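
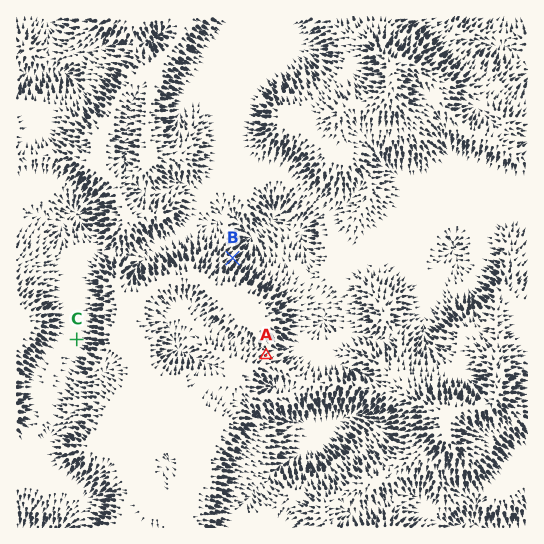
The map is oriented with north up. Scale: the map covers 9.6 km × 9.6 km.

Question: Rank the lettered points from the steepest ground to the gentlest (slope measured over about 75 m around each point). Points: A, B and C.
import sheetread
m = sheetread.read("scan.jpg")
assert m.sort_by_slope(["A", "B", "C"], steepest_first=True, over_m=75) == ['B', 'A', 'C']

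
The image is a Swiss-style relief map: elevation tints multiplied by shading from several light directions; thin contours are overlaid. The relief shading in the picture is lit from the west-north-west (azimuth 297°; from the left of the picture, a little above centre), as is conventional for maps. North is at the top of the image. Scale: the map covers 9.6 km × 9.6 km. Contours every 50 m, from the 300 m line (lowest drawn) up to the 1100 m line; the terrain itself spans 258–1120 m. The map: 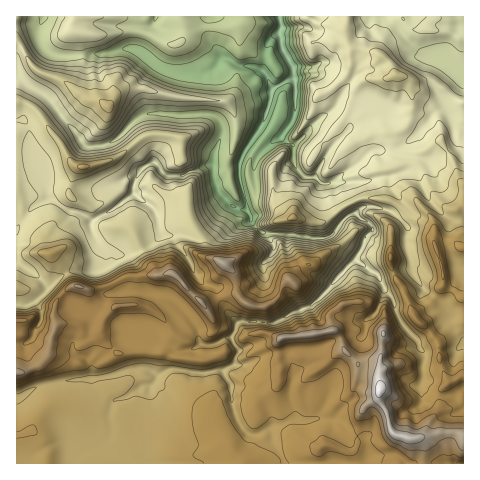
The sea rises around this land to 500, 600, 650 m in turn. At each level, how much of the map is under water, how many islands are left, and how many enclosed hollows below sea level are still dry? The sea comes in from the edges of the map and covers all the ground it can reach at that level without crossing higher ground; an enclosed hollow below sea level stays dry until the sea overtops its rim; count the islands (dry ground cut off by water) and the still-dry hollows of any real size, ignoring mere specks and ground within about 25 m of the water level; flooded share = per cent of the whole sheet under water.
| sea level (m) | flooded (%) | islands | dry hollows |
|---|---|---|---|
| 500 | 14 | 0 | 0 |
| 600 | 27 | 0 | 0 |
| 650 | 39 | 2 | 0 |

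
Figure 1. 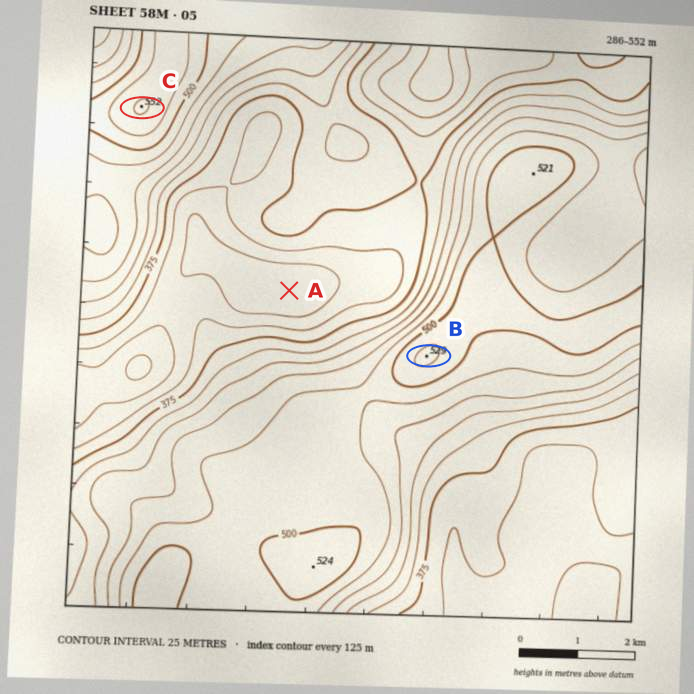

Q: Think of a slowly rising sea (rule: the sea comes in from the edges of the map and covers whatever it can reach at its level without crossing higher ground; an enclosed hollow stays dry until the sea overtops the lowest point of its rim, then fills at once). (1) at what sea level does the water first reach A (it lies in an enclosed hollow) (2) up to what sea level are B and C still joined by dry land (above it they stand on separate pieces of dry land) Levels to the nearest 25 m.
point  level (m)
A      325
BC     375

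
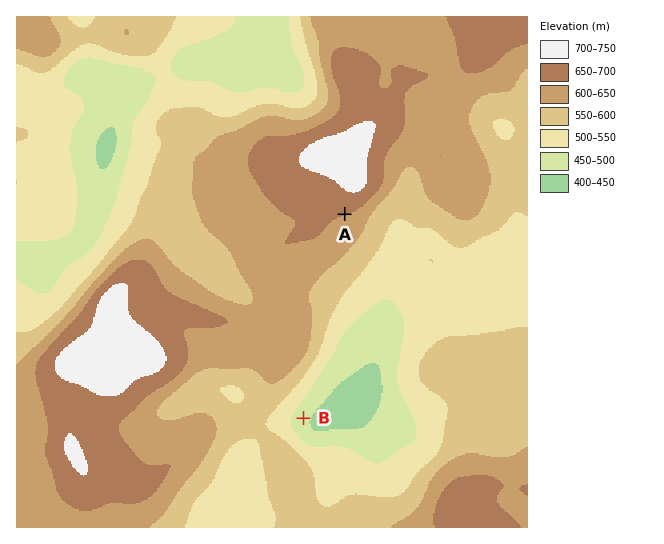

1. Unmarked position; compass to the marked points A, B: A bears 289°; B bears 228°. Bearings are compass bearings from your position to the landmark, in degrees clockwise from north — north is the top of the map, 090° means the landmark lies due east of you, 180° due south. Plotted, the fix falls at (479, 260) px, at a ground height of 530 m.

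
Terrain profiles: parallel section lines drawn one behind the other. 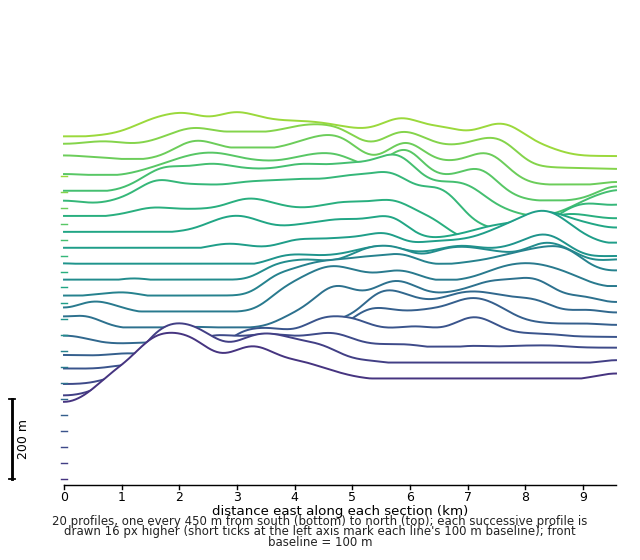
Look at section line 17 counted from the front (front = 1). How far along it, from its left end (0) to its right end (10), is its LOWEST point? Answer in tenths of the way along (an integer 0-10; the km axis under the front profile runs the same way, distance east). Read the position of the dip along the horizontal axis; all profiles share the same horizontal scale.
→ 9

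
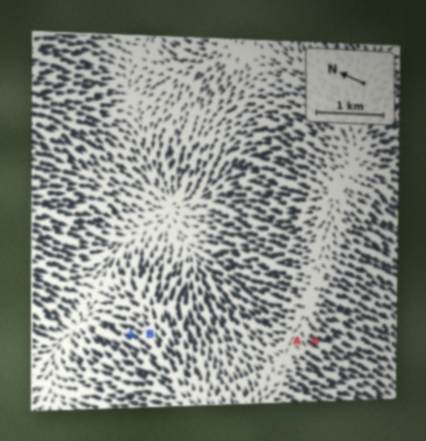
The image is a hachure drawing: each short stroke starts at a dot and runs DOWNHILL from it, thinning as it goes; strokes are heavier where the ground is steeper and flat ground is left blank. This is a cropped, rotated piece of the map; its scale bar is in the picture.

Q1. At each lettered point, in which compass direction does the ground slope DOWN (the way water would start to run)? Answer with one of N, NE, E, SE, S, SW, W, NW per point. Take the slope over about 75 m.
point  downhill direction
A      S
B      N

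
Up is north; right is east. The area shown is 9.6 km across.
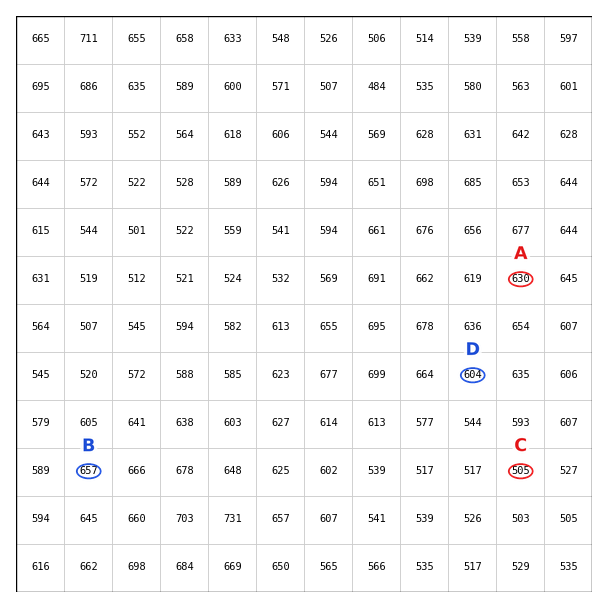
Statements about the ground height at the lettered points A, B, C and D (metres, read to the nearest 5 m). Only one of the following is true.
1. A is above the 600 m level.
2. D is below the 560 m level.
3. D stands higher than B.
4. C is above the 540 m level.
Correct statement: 1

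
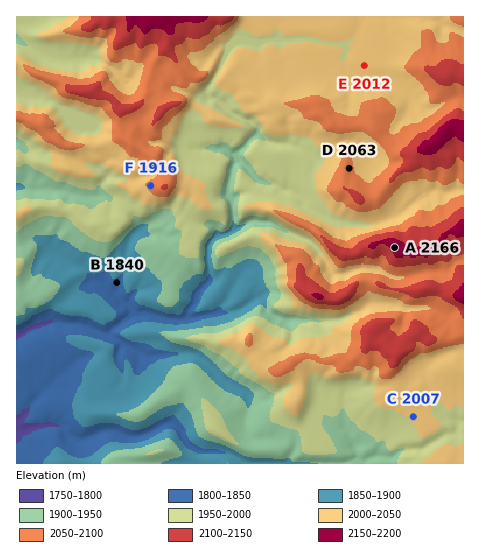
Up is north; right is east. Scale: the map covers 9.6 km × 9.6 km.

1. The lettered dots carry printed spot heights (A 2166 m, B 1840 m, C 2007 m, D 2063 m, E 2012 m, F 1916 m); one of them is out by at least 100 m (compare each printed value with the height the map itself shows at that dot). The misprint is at F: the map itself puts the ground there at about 2066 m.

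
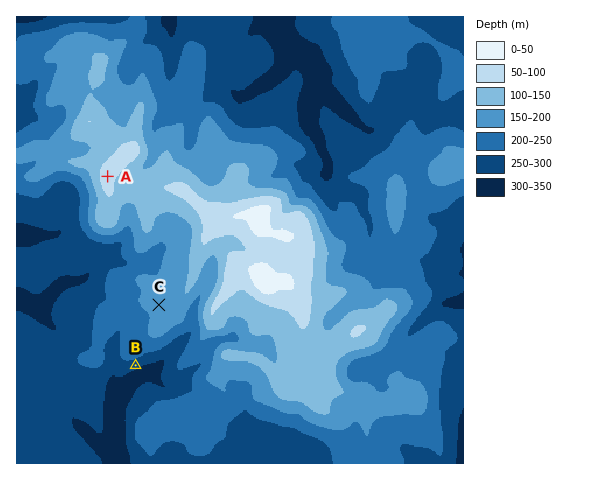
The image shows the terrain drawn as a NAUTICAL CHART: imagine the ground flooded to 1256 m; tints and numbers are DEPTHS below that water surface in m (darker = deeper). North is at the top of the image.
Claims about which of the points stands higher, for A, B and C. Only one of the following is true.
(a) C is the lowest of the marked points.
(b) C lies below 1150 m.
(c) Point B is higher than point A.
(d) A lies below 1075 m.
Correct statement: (b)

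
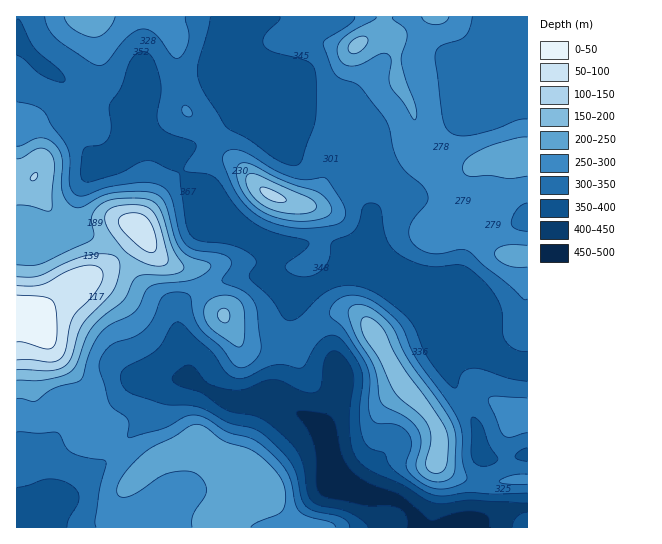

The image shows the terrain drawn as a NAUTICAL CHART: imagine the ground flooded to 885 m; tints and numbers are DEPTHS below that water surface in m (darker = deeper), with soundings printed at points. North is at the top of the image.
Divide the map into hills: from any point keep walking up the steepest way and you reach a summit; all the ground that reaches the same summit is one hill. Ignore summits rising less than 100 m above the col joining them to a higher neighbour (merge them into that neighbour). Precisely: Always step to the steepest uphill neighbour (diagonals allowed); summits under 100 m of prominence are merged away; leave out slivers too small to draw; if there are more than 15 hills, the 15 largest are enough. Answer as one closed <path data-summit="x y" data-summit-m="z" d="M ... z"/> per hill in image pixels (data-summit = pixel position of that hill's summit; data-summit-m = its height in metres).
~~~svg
<path data-summit="33 317" data-summit-m="882" d="M18 39l-2 0 0 488 399 1 1-9-3-5-11-11-13-6-26-4-24-10-4-5-3-8-8-40-11-10-28-13-8-8 0-8 10-29-2-29 8-39 14-3 43-24 10-2-17-14-12-7-21-1-17 4-19-2-19-6-41-22-11-20-23-27-7-17-3-4-31-9-10-1 4-27-42-13-13-7-36-27z"/><path data-summit="358 45" data-summit-m="700" d="M527 16l-292 0-14 41 2 14 4 8 21 28 17 14 5 0 21-12 48 2 8 2 8 8 16 24 12 24 5 18-3 12-14 18-6 48 54 28 8 2 22-7 10 0 8 4 16 14 5 9 5 40 6 5 20 7 9-1z"/><path data-summit="437 459" data-summit-m="713" d="M361 264l-14 4-40 23-14 3-8 39 2 29-10 29 2 11 34 18 11 10 8 40 3 8 4 5 24 10 26 4 13 6 11 11 4 14 50 0 36-16 14-4 10 0 1-53-19 4-19 0-10-6-4-28-25-48-4-14 0-20-20-46-57-30z"/><path data-summit="271 195" data-summit-m="745" d="M247 105l-16 16-22 18-14 6-23 6 8 19 23 27 8 17 10 7 45 22 15 4 45-4 13 5 19 16 7 1 6-48 14-18 3-12-5-18-12-24-16-24-8-8-8-2-48-2-21 12-5 0z"/><path data-summit="90 17" data-summit-m="656" d="M234 16l-217 0-1 22 26 27 36 27 13 7 42 13-2 11 0 15 2 2 17 3 24 8 28-8 15-10 30-26-3-6-17-22-6-14 2-16 10-23z"/>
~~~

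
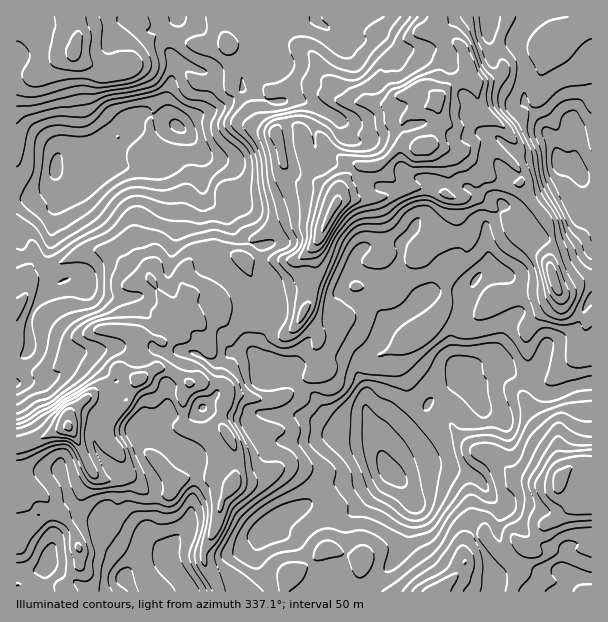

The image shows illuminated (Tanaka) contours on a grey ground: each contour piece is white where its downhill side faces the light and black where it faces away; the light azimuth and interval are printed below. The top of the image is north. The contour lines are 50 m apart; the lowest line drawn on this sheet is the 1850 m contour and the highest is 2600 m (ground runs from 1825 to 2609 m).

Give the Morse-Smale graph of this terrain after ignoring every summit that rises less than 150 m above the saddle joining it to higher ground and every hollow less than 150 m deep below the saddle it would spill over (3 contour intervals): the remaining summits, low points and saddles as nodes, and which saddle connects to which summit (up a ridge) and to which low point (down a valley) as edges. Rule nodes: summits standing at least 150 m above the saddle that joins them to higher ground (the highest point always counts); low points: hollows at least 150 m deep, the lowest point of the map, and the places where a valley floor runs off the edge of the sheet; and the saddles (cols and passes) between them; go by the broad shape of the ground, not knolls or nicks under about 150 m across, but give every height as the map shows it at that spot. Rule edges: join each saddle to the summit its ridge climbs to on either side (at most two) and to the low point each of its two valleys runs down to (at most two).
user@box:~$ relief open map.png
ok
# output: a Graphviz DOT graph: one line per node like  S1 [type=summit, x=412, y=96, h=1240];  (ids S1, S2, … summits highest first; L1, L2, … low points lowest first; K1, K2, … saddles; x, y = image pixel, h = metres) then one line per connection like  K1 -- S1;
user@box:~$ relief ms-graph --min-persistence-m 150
graph terrain {
  S1 [type=summit, x=68, y=428, h=2609];
  S2 [type=summit, x=335, y=206, h=2559];
  S3 [type=summit, x=560, y=482, h=2423];
  S4 [type=summit, x=74, y=53, h=2316];
  L1 [type=low, x=390, y=473, h=1825];
  L2 [type=low, x=56, y=168, h=1837];
  L3 [type=low, x=573, y=164, h=1966];
  K1 [type=saddle, x=246, y=315, h=2231];
  K2 [type=saddle, x=234, y=278, h=2226];
  K3 [type=saddle, x=591, y=281, h=2177];
  K4 [type=saddle, x=281, y=33, h=2138];
  K5 [type=saddle, x=366, y=591, h=2137];
  K6 [type=saddle, x=173, y=39, h=2080];
  K1 -- S1;
  K1 -- S2;
  K1 -- L1;
  K1 -- L2;
  K2 -- S1;
  K2 -- S2;
  K2 -- L2;
  K3 -- S2;
  K3 -- L1;
  K3 -- L3;
  K4 -- S1;
  K4 -- S2;
  K4 -- L2;
  K5 -- S1;
  K5 -- S3;
  K5 -- L1;
  K6 -- S1;
  K6 -- S4;
  K6 -- L2;
}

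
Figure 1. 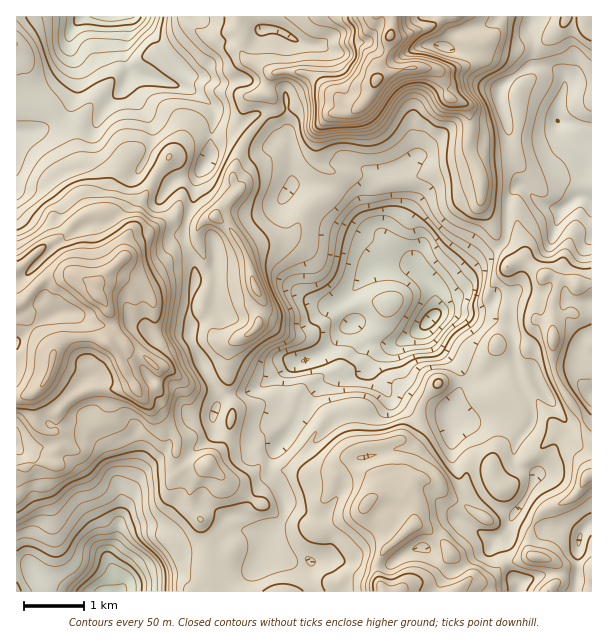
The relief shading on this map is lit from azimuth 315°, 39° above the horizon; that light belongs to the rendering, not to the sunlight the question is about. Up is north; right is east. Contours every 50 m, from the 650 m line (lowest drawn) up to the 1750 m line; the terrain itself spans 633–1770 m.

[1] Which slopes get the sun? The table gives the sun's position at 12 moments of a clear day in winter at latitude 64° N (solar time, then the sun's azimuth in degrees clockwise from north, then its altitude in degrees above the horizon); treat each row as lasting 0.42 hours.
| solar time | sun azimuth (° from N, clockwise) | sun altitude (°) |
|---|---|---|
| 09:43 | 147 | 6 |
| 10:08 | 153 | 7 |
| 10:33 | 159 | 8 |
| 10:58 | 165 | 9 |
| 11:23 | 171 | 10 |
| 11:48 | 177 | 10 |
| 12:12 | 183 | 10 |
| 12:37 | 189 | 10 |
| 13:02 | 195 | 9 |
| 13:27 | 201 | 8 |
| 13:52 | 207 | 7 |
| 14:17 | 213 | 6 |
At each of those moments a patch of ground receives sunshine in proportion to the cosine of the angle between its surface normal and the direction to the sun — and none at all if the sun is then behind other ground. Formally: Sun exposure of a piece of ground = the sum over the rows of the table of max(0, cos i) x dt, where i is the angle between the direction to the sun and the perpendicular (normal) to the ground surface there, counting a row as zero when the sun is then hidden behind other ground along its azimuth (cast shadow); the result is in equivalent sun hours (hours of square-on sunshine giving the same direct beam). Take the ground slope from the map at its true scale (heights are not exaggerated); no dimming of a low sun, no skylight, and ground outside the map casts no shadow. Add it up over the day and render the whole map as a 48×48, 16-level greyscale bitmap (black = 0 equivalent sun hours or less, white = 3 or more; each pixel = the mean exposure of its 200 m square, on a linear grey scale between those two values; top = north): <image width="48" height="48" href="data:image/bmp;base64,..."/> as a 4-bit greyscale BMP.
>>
<image width="48" height="48" href="data:image/bmp;base64,Qk32BAAAAAAAAHYAAAAoAAAAMAAAADAAAAABAAQAAAAAAIAEAAATCwAAEwsAABAAAAAAAAAAAAAAABEREQAiIiIAMzMzAERERABVVVUAZmZmAHd3dwCIiIgAmZmZAKqqqgC7u7sAzMzMAN3d3QDu7u4A////ABE1rKh1REMlQxAAACRVRBAkQARkMyAWMyNnm6d5hVQ0RDEAARECEQAAAAAQSaU0RVaahme7iZYzRFQhIzISIhAAAkAAFs2DEauqhnur3ZVEQ0QzRYh1RCEAAxAAABABEaqYis66p0RmQiNER3dmdSJ2UQARABACIdl3iaqHVFeZU0ZlRDNolkIlMAFIMREjVMyoeaqnZ5hhV2enITU0ZkMhMiQwERN4d6rKiaqXRoZEi5UiJEUxFFVCNkEBZBAUqXq7u5dnVGZod2MCVkNTESMjViEURCAAK5mc7aeIZUZphCIjVEREMhIjMQIzESEAJTV2e7zLlkU0MAAhIRJEEBIQAAEyIVUzIAI1d4ztuWUQAREQAAATQgAAAAAAESVUIEaGM2d4mXQwATIiARAAESMgAAAAEhJDI3lUNWeHiWIAAlM0QhEAAAAAEAABIyIyMrZoZEVoy3MiEUUzMhEQAAAAIRIzREMScv6lmnee+IZ1MRIzIhAAAAABRCNVRDMGQDjIRru8Z2mnRSABEhAAAAAAWVMjMzFGARFoYxJlEnpBSXUgAAAAAAAAFEMiIjOCFCI3ZVaDSYIBVmdBAAAAAAAAAAJFM0ZiIzM1d4tkYQETdomEEAAAAAAAAAI2ZHd1MyISnckzABAUZ77ex0EAAAAAAAETQ0aHVGEAEhAwASISECfcgxIAAAAAAAAAAnckdmMAADhBNVMyEAFGUwAQAAAAAAABJEQTeHMhJ7lFZ1QzI0RUERABEiIAAAAiNCIiIhZYq5NWY0UiNEhxEkQxEREQAAAlMyI0ZwOJpjRmQSQxM1YSNpp0EAAAAAEll0ZVVTATMQJlMRNDM0IUeJmFMQAAASRTmXMxABIAAABIMRNFM1IkaHZlRDERNXh0E0AAAAEQAAAAIxJFNGEjRVVVRERVaKmGEAAAAAAAAAAAJTI1WDASI0RWVEaYm7qIIQAAAQAAAAAAEUUn1gEQE0Vnd3iJu6u3MhAAAQAAAAAAAAMRIiIRAkaJrLl5mKvIMhAAAAAAAAAAAAAQAoVDESVpvNy5ZWZ2QQEQARAAAAAAAQAAASZVMiJHiJu5ZEVVQSUyIxEAAAAAAjIAAiE0RFZVVERFZlUzRmMjMhEAAAAAAFUgABEjRWUzV3UzNVUjNUIjMyEAAAAAABIhABIjRYh4q6h1VEU0MyIjMxEAAAAAAAARERRTRs//7bl3ZDVEIjMyNCIRAAAAAAAREiJmVp///8h3iFRDI1QhNDIhAAAAAAARAVRIljfO/8l4v+pSI1VFeSIQAAAAAAAAJGmpRVMiS8uZnvpBI0Z1VTIQAAAAAAABRCNTVlMhJb7+xhASEkZ1M0MQAAAAAAAAEwBLzGAAJI7/+TJHYSRVREMAAAAAAAAlRHlTUxAAEQOKhDSLyCJHdlIAAAAAERNVdlEAAAAAABIAAAA1Z4ipeCAAAAAAADZ4hDEAAAAAEFogAAI1ZDWJqwAAAAAAAEeDJUIAAAABRjMhIiEBRSJIlgAQAAAAADURM0NVRERGiEIgBZliFlIkVQ=="/>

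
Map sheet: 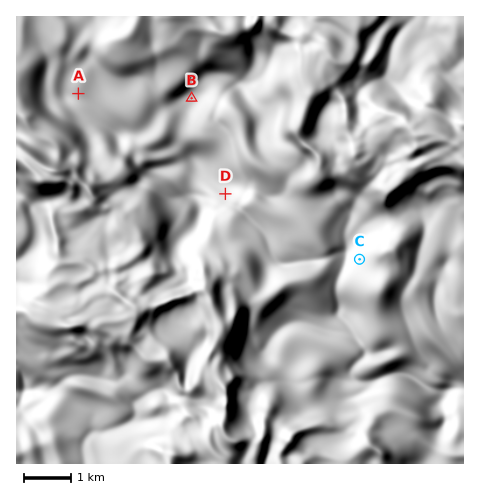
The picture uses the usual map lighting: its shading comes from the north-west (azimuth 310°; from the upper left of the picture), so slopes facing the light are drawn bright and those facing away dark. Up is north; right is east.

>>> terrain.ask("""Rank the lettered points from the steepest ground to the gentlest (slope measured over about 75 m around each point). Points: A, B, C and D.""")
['C', 'D', 'A', 'B']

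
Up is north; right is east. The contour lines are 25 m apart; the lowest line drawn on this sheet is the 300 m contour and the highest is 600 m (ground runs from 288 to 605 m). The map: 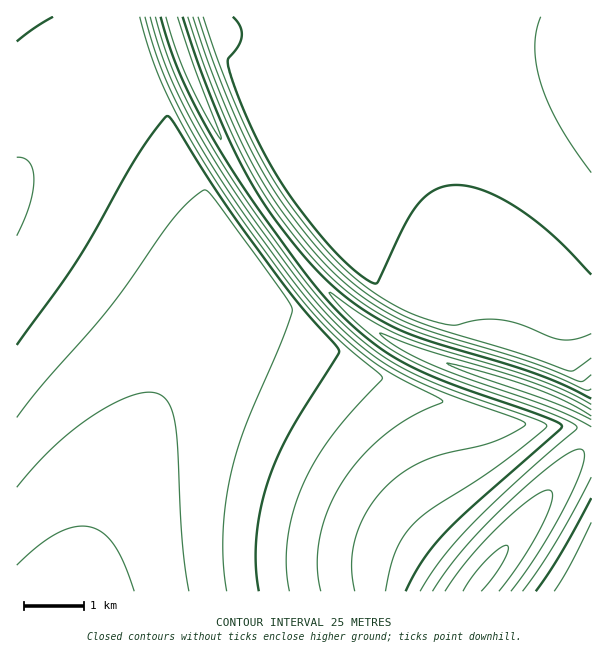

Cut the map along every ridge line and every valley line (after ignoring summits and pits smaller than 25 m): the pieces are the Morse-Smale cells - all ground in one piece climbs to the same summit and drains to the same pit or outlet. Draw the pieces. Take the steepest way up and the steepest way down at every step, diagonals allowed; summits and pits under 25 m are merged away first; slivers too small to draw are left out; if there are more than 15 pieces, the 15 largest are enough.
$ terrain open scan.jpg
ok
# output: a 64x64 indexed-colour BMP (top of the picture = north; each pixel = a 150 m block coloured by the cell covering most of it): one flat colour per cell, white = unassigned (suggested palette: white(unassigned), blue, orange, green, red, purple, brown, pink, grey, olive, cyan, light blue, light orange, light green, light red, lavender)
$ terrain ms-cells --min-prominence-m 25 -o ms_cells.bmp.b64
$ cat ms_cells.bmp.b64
<image width="64" height="64" href="data:image/bmp;base64,Qk12CAAAAAAAAHYAAAAoAAAAQAAAAEAAAAABAAQAAAAAAAAIAAATCwAAEwsAABAAAAAAAAAA////ALR3HwAOf/8ALKAsACgn1gC9Z5QAS1aMAMJ34wB/f38AIr28AM++FwDox64AeLv/AIrfmACWmP8A1bDFABEREREREREREREREREREREREREREREREREWZmZmZmZmERERERERERERERERERERERERERERERERERFmZmZmZmYRERERERERERERERERERERERERERERERERERZmZmZmZhERERERERERERERERERERERERERERERERERFmZmZmZmERERERERERERERERERERERERERERERERERERZmZmZmYREREREREREREREREREREREREREREREREREREWZmZmZhERERERERERERERERERERERERERERERERERERFmZmZmERERERERERERERERERERERERERERERERERERERZmZmYRERERERERERERERERERERERERERERERERERERFmZmZhERERERERERERERERERERERERERERERERERERERZmZmEREREREREREREREREREREREREREREREREREREREWZmYRERERERERERERERERERERERERERERERERERERERFmZhEREREREREREREREREREREREREREREREREREREREWZmERERERERERERERERERERERERERERERERERERERERFmYRERERERERERERERERERERERERERERERERERERERERZhEREREREREREREREREREREREREREREREREREREREREWERERERERERERERERERERERERERERERERERERERERERERERERERERERERERERERERERERERERERERERERERERERERERERERERERERERERERERERERERERERERERERFEREEREREREREREREREREREREREREREREREREREUREREREQREREREREREREREREREREREREREREREREUREREREREIhERERERERERERERERERERERERERERERREREREREQiIiERERERERERERERERERERERERERERFEREREREREIiIiIRERERERERERERERERERERERERERREREREREQiIiIiIhEREREREREREREREREREREREREURERERERCIiIiIiIiERERERERERERERERERERERERFEREREREIiIiIiIiIiIRERERERERERERERERERERERREREREQiIiIiIiIiIiIhERERERERERERERERERERERREREREIiIiIiIiIiIiIiERERERERERERERERERERFERERERCIiIiIiIiIiIiIiIRERERERERERERERERERREREREQiIiIiIiIiIiIiIiIhEREREREREREREUQUREREREREQiIiIiIiIiIiIiIiIiERERERERERERERREREREREREQiIiIiIiIiIiIiIiIiIREREREREREREREUREREREREQiIiIiIiIiIiIiIiIiIhERERERERERERERREREREREQiIiIiIiIiIiIiIiIiIiEREREREREREREREUREREREQiIiIiIiIiIiIiIiIiIiIRERERERERERERERREREREQiIiIiIiIiIiIiIiIiIiIhEREREREREREREREUREREQiIiIiIiIiIiIiIiIiIiIiEREREREREREREREVEUREQiIiIiIiIiIiIiIiIiIiIiIRERERERERERERERURFEQiIiIiIiIiIiIiIiIiIiIiIhERERERERERERERFVERFCIiIiIiIiIiIiIiIiIiIiIiERERERERERERERFVVREXIiIiIiIiIiIiIiIiIiIiIiIREREREREREREREVVVVXdyIiIiIiIiIiIiIiIiIiIiIhERERERERERERERVVVTN3ciIiIiIiIiIiIiIiIiIiIiERERERERERERERVVVVMzNyIiIiIiIiIiIiIiIiIiIiIRERERERERERERFVVVMzMyIiIiIiIiIiIiIiIiIiIiIhERERERERERERFVVVUzMzIiIiIiIiIiIiIiIiIiIiIiEREREREREREREVVVUzMzMiIiIiIiIiIiIiIiIiIiIiIREREREREREREVVVUzMzMzIiIiIiIiIiIiIiIiIiIiIhERERERERERERVVVTMzMzMyIiIiIiIiIiIiIiIiIiIiERERERERERERVVVTMzMzMzMiIiIiIiIiIiIiIiIiIiIRERERERERERFVVVMzMzMzMzIiIiIiIiIiIiIiIiIiIhERERERERERFVVVMzMzMzMzMyIiIiIiIiIiIiIiIiIiEREREREREREVVVUzMzMzMzMzIiIiIiIiIiIiIiIiIiIREREREREREVVVUzMzMzMzMzMyIiIiIiIiIiIiIiIiIhERERERERERVVVTMzMzMzMzMzMiIiIiIiIiIiIiIiIiERERERERERVVVTMzMzMzMzMzMzIiIiIiIiIiIiIiIiIRERERERERFVVVMzMzMzMzMzMzMyIiIiIiIiIiIiIiIhEREREREREVVVMzMzMzMzMzMzMzMiIiIiIiIiIiIiIiEREREREREVVVUzMzMzMzMzMzMzMzIiIiIiIiIiIiIiIRERERERERVVVTMzMzMzMzMzMzMzMyIiIiIiIiIiIiIhERERERERFVVTMzMzMzMzMzMzMzMzMiIiIiIiIiIiIiERERERERFVVVMzMzMzMzMzMzMzMzMzIiIiIiIiIiIiIREREREREVVVUzMzMzMzMzMzMzMzMzMiIiIiIiIiIiIhERERERERVVUzMzMzMzMzMzMzMzMzMzIiIiIiIiIiIi"/>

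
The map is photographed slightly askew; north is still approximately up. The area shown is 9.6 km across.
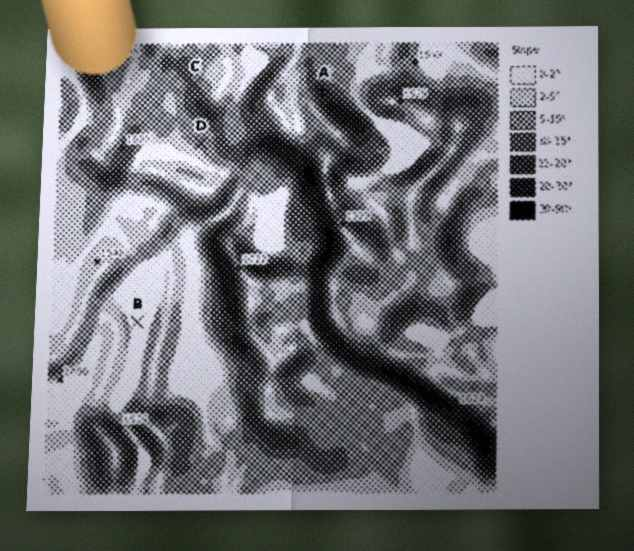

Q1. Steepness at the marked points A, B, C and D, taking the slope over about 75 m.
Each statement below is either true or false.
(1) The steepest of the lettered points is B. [false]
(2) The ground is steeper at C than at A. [false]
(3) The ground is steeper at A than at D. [true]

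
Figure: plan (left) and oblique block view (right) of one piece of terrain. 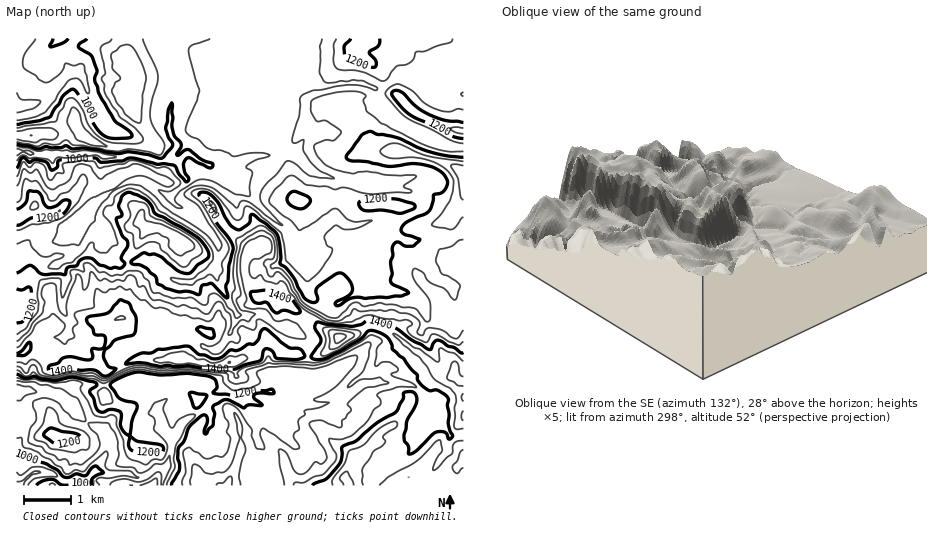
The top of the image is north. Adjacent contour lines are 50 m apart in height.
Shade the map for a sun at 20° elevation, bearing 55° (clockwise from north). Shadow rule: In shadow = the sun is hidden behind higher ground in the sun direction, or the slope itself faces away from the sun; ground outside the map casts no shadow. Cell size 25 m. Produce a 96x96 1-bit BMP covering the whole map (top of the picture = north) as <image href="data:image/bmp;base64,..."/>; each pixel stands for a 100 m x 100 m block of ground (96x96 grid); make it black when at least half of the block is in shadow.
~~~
<image width="96" height="96" href="data:image/bmp;base64,Qk2+BAAAAAAAAD4AAAAoAAAAYAAAAGAAAAABAAEAAAAAAIAEAAATCwAAEwsAAAIAAAAAAAAA////AAAAAAAAAYABgAAAAAAAAAAAYAAAAAAAAAAAAAAH7ADAAAAAAAAAAAAPxDfAwAAAAAAAAAAHgAAC8AAAAAAAAAADgAAA8AAAAAAAAAAPAAAAYAAAAAQAAAAeAAMAYAAAAAAAAAAeAAMAYAAAAAAAAAAHAA8AAAAAAAAAAAAAAB8AAAAAAAAAAAAAAA4AGAAAAAAAAAQAAA4AAAAAAAAAAAwAAAYAAAAAAAAAAAAAAAYAAAAAAAAAAAAAAcAAAAAAAAAAAAQAA8AAAEAAAAAAAAAAAcAAAAAAAAAAAACAE8AAAAAAAAAAAALzP8AAAAAAAAAAAAD//wAAAAAAAAAAAwD//8AI/9wAAAAABwD//+P///4AAAAADAD//+P///wAAAAAAADfP8H///4D/AAAAADcAAB///43/wAAAAAIAAA84AAD/8AAAAAAAAAAAAADYAAAAAAAAAAAAAACAAAAAAAAAAAAAAAAAAAAAAAAAAAAAAAAAPAAAAAAAAAAAAAAAPAPgAAAAAAAAAAAAOAPAAAAAAAAAAAAAAAAAAAAAAAAAAAAAAAAAAAAAAAAAAAAAAAAAAAAEAAAAAHGIAAAAAAAIAAAAAPuIAAAAAAAIAAAAAMCAAAAAAAcIAAAAAZgAAAAAAAcAAAAAAbgAAAAAAAMAAAAAAfAAAAAAAAIAAAAAA+AAAAAAAAAAAAAAA+AAAAAAAAAGQAAAA8AAAAAAAAAMQAAAB8AAAAAAAAAAgAAYB8AAAAAAAAAAAAA4A8AAAAAAAAAAAABwA8AAAAAAAAAAAABwA+AAAAAAAAAAAAAgA+AAAAAAAAAAAAAAB8AAAAAAAAAAACAAD4AAAAAAAAAAA4AAHwAAAAAAAAAAA8AAPgAAAAAAAAAAA4AAfAAAAAAAAAAAAwAA/AAAAAAAAAAAAAAA+AAAAAAAAAAAAAAB+ADAAAAAAAAAAAAD8AGAAAAAAAAAAAAD4AMAAAAAAAAAAAAD4AAAAAAAAAAAAAABAAAAAAAAAAAAAABAAAAAAAAAAAAAAAHAAAAAAAAAAyAAAAMAAAAAAAAAB7AAAAACAAAAAAAAD6AAAAAGAAAAAAAAHyAwAAAEAAAAAAAAPCAgAAAAAAAAAAAAAAAHfh+AAAAAAAAAAD////8AAAAAAAAAAD7/+AAAAAAAAAAAADzEwAAMAAAAAAAAAiAAAAAIAAAAAAAAD8AAADgQAAAAAAAAPwAAAPAQAAAAAAAA/AAAAfAAAAAAAAAD8AAAAeAAAAAAAAAPgAAAB8AAAAAAAAAeAAAAD4AAAAAAAAA8AAAADwAAAAAAAAB4AAAAHgAAAAAAAABwAAAAHAAAAAAAAABgAAAACAAAAAAAAAAAAAAAAAAAAAAAAAAAAAAAAAAAAAAAAAAAAAAAAAAAAAAAAAAAAAAAAAAAAAAAAAAAAAAAAAAAAAAAAAAAAAAAAAAAAAAAAAAAAAAAAAAAAAAAAAAAAAAAAAAAAAAAAAAAAAAAAAAAAAAAAAAAAAAAAAAAAAAAAAAAAAAAAAAAAAAAAAAAAA="/>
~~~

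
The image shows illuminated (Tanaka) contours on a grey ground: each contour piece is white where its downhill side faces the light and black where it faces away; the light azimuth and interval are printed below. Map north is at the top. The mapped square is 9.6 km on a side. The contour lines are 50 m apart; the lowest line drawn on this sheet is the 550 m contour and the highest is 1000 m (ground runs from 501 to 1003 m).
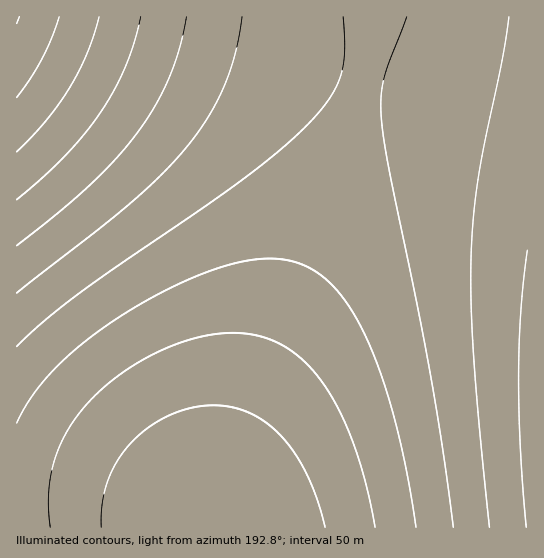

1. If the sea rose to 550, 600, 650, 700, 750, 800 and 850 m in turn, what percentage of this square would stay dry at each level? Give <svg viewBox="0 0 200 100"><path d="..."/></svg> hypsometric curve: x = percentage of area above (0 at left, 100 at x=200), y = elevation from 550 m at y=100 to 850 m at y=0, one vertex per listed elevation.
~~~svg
<svg viewBox="0 0 200 100"><path d="M184 100l-22-17-26-16-40-17-47-17-28-16-10-17"/></svg>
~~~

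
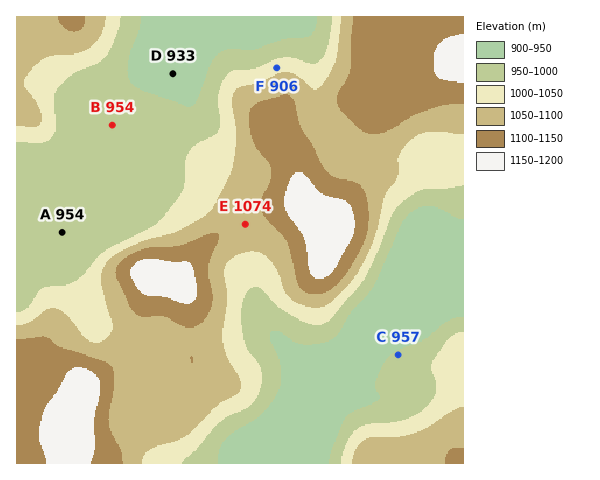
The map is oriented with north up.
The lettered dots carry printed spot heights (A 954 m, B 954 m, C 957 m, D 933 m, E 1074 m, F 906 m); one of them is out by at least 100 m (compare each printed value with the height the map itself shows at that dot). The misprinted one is F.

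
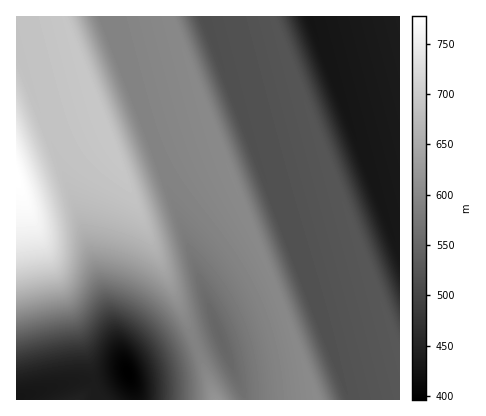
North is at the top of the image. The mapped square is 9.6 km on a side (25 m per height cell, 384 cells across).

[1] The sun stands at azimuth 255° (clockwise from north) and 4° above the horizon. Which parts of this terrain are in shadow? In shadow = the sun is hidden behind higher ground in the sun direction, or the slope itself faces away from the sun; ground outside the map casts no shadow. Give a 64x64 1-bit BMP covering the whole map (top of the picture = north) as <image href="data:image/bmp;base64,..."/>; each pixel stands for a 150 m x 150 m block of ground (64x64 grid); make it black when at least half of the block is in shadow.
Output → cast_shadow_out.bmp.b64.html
<image width="64" height="64" href="data:image/bmp;base64,Qk0+AgAAAAAAAD4AAAAoAAAAQAAAAEAAAAABAAEAAAAAAAACAAATCwAAEwsAAAIAAAAAAAAA////AAAAAAAAAAAAPAAeAAAAAAA8AD+AAAAAAHwAP8AAAYAAeAA/gAABgAB4AH+AAAEAAPAAf4AAAwAA8AD/AAADAADgAP8AAAcAAeAA/wAABwAB4AH+AAAGAAHAAf4AAA4AA8AB/AAADgADgAP8AQAeAAeAA/wBAB4AB4AH+AMAPgAPgAf4AwA+AA8AB/ADAH4AHwAP8AcAfgAfAA/wBwB8AD8AH+APAPwAPwAf4A8A/AB+AB/gDwH8AH4AP8AfAfwAfgA/wB8D+AD+AD+AHwP4AP4Af4A/A/gB/gB/gD8H+AH8AP8Afwf4A/wA/wB/D/AD/AD/AH8P8AP8Af4A/w/wB/wB/gD/H+AH+AP8AP8f4A/4A/wB/z/gD/gD/AH/P8AP+Af4A/4/wB/wB/gD/n/AH/AH+AP+f4A/8A/wB/x/gD/gD/AH/P+AP+Af8A/8/wB/4B/gD/j/AH/AH+AP+P8Af8A/wB/w/gD/wD/AH/D8AP+AP8Af8PwB/4B/gD/g+AH/gH+AP+DwAf8A/wB/4PAD/wD/AH/A4AP+AP8Af8DAA/4B/gD/gMAH/gH+AP+AgAf8A/4A/4AAD/wD/AH/AAAP/AP8Af8AAA/4B/gD/gAAH/gH+AP+AAAf8Af4A/4AAD/wD/AH/AAAP/AP8Af8AAA/4B/wD/wAAH/gH+AP+AAAf+Af4A/4AA=="/>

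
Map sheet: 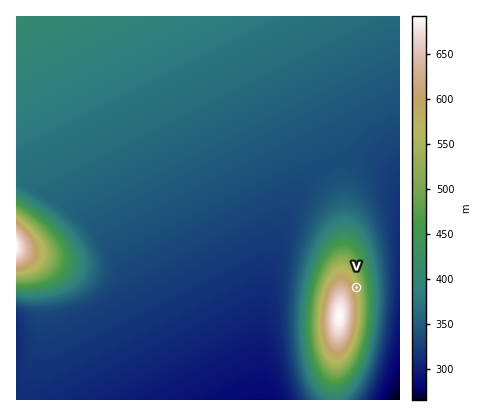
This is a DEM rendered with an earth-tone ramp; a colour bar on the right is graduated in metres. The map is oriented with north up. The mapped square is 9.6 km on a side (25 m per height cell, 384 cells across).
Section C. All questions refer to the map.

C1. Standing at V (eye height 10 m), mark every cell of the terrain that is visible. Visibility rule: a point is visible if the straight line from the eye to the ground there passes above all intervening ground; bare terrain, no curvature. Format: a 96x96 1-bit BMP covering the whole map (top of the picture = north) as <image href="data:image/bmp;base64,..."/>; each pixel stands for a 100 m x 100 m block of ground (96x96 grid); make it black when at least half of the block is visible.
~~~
<image width="96" height="96" href="data:image/bmp;base64,Qk2+BAAAAAAAAD4AAAAoAAAAYAAAAGAAAAABAAEAAAAAAIAEAAATCwAAEwsAAAIAAAAAAAAA////AAAAAAAAAAAAAAAAAAAAAAEAAAAAAAAAAAAAAAEAAAAAAAAAAAAAAAEAAAAAAAAAAAAAAAEAAAAAAAAAAAAAAAEAAAAAAAAAAAAAAAMAAAAAAAAAAAAAAAMAAAAAAAAAAAAAAAMAAAAAAAAAAAAAAAMAAAAAAAAAAAAAAAMAAAAAAAAAAAAAAAMAAAAAAAAAAAAAAAcAAAAAAAAAAAAAAAcAAAAAAAAAAAAAAAcAAAAAAAAAAAAAAAcAAAAAAAAAAAAAAAcAAAAAAAAAAAAAAA8AAAAAAAAAAAAAAA8AAAAAAAAAAAAAAA8AAAAAAAAAAAAAAB8AAAAAAAAAAAAAAB8AAAAAAAAAAAAAAB8AAAAAAAAAAAAAAD8AAAAAAAAAAAAAAD8AAAAAAAAAAAAACH8AAAAAAAAAAAAAHP8AAAAAAAAAAAAAH/8AAAAAAAAAAAAAH/8AAAAAAAAAAAAAH/8AAAAAAAAAAAAAD/8AAAAAAAAAAAAAD/8AAAAAAAAAAAAAD/8AAAAAAAAAAAAAB/8AAAAAAAAAAAAAB/8AAAAAAAAAAAAAB/8AAAAAAAAAAAAAB/8AAAAAAAAAAAAAB/8AAAAAAAAAAAAAB/8AAAAAAAAAAAAAB/8AAAAAAAAAAAAAB/8AAAAAAAAAAAAAB/8AAAAAAAAAAAAAB/8AAAAAAAAAAAAAD/8AAAAAAAAAAAAAD/8AAAAAAAAAAAAAD/8AAAAAAAAAAAAAD/8AAAAAAAAAAAAAD/8AAAAAAAAAAAAAH/8AAAAAAAAAAAAAH/8AAAAAAAAAAAAAH/8AAAAAAAAAAAAAP/8AAAAAAAAAAAAAP/8AAAAAAAAAAAAAf/8AAAAAAAAAAAAAf/8AAAAAAAAAAAAAf/8AAAAAAAAAAAAA//8AAAAAAAAAAAAA//8AAAAAAAAAAAAB//8AAAAAAAAAAAAB//8AAAAAAAAAAAAD//8AAAAAAAAAAAAH//8AAAAAAAAAAAAH//8AAAAAAAAAAAAP//8AAAAAAAAAAAAP//8AAAAAAAAAAAAf//8AAAAAAAAAAAAf//8AAAAAAAAAAAA///8AAAAAAAAAAAB///8AAAAAAAAAAAB///8AAAAAAAAAAAD///8AAAAAAAAAAAD///8AAAAAAAAAAAH///8AAAAAAAAAAAP///8AAAAAAAAAAAP///8AAAAAAAAAAAf///8AAAAAAAAAAA////8AAAAAAAAAAA////8AAAAAAAAAAB////8AAAAAAAAAAB////8AAAAAAAAAAD////8AAAAAAAAAAH////8AAAAAAAAAAH////8AAAAAAAAAAP////8AAAAAAAAAAP////8AAAAAAAAAAf////8AAAAAAAAAA/////8AAAAAAAAAA/////8AAAAAAAAAB/////8AAAAAAAAAB/////8AAAAAAAAAD/////8AAAAAAAAAH/////8AAAAAAAAAH/////8AAAAAAAAAP/////8AAAAAAAAAP/////8AAAAAAAAAf/////8AAAAAAAAA//////8="/>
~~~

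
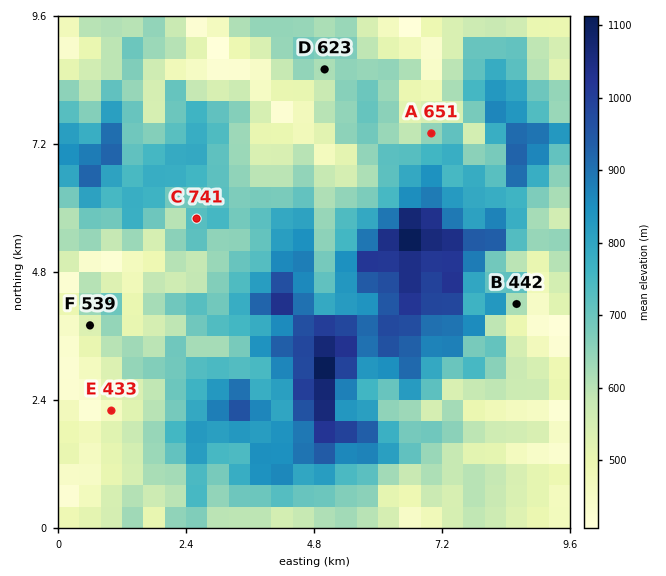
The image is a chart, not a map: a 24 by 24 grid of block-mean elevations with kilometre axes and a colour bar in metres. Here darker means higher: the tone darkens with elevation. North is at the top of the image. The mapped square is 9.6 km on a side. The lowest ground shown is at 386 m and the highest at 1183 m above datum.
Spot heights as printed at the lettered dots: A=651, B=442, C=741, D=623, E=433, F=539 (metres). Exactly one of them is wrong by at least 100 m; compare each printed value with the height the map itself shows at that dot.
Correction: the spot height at B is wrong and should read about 592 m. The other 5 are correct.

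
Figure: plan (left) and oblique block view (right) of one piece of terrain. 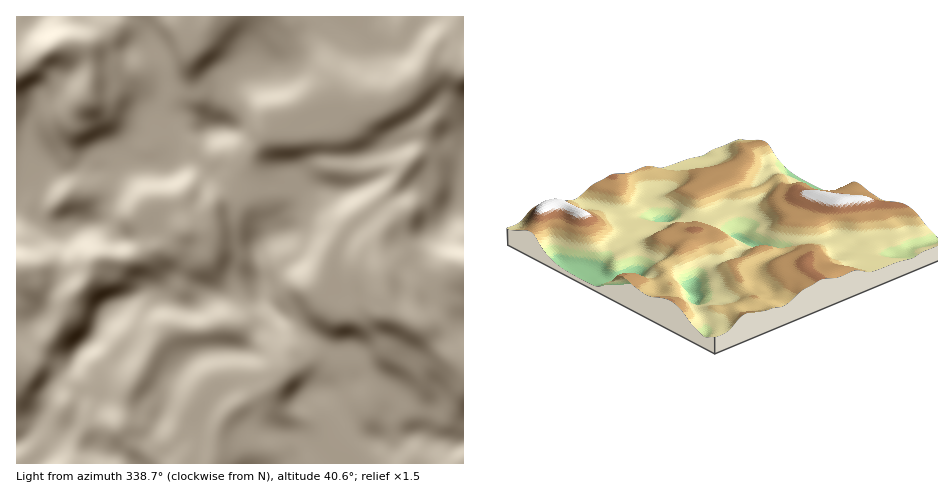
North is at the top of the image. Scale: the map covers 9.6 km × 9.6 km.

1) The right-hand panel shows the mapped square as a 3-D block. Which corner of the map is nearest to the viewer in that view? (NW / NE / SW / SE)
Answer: SW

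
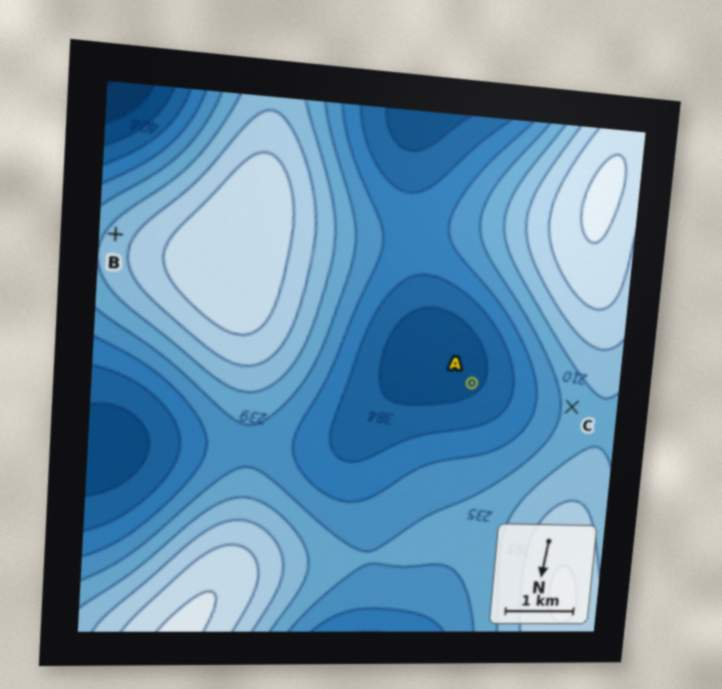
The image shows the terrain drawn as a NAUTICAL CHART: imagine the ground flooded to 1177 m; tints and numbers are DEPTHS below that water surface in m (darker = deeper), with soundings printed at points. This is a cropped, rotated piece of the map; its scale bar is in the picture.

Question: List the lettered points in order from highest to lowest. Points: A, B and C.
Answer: B C A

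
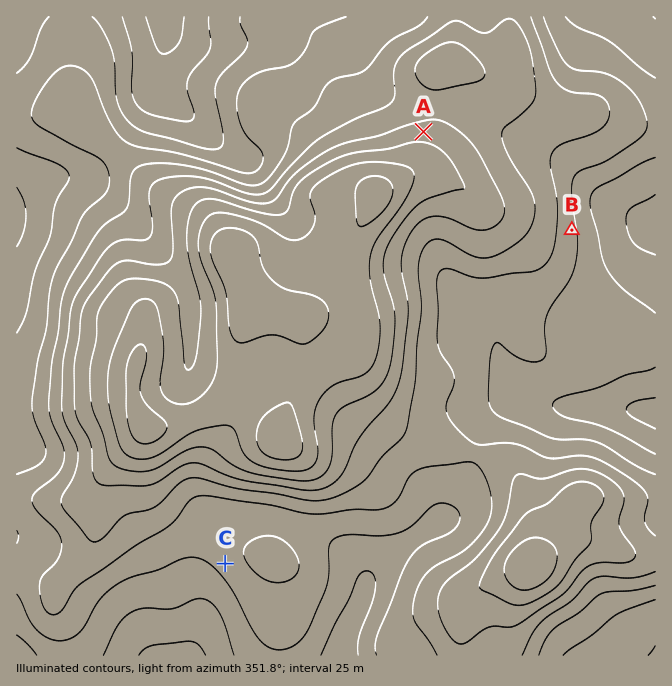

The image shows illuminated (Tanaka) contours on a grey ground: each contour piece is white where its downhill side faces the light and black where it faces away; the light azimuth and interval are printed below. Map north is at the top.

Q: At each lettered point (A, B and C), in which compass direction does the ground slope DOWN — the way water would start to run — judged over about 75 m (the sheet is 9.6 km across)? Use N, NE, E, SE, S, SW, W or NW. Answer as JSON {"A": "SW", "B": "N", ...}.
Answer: {"A": "N", "B": "E", "C": "SW"}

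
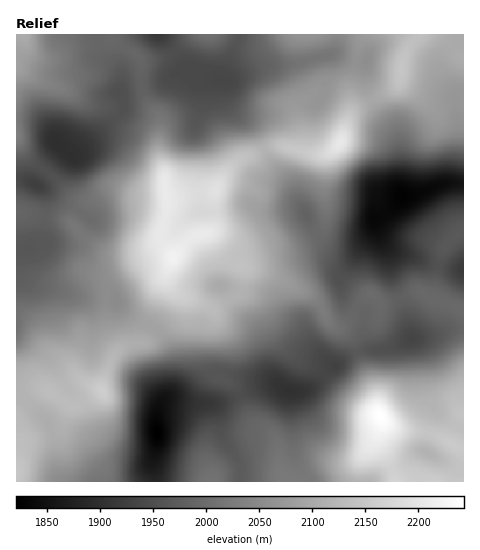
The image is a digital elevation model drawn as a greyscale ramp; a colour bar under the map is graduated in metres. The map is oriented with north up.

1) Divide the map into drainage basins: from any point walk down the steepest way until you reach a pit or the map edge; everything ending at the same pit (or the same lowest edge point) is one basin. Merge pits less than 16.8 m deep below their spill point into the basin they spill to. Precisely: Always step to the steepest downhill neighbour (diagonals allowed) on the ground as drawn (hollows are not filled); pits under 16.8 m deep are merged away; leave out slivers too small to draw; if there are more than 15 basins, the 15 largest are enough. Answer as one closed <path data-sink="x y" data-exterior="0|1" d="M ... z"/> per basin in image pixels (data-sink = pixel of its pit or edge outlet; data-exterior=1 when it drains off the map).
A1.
<path data-sink="55 142" data-exterior="0" d="M112 34l-96 1 0 105 9 15 9 8 19 13 21 21 11 4 9-2-12 9-9 16-12-6-12 0-22-6-11 0 1 200 7-10 14-11 11 0 24 16 10-3 19-12 0-10 11-25 11-10 20-6 13-33 8-34 9-17-14-18 0-7 8-24-1-14-3-2 0-21-6-21 2-30-12-17-5-11-3-34-9-8-14-7-5-5z"/><path data-sink="157 432" data-exterior="0" d="M284 146l-15 1-28 12-15 13-11 20-48 6 1 10-8 24 0 7 14 18-9 17-8 34-13 33-20 6-11 10-11 25 0 10-19 12-10 3-28-17-12 3-10 9-7 11 1 69 269-1-5-9-3-28-4-9-16-9-7-8-13-29-7-6-17-8-2-6-1-31 0-9 3-10 0-7-2-3 28-15 4-16 0-9-4-3 0-4 5-6 27-8 14 0 13-4 17-9 8-9 2-11-2-21 1-35 4-5-15 0z"/><path data-sink="403 197" data-exterior="0" d="M438 34l-18 0-12 13-4 7-5 30-9 7-30 15-9 8-11 29-14 13-1 3-1 35 2 21-3 13-10 9-14 7-13 4-14 0-21 5-6 3-5 6 0 4 3 1 30 9 38 19 9 10 6 14 7 7 11-2 8-7 8-15 9-8 6 2 7 8 15-4 19-8 15 4 4-8 2-19 7-21 20-17 0-174z"/><path data-sink="158 35" data-exterior="1" d="M314 34l-201 1-1 3 5 5 17 10 7 7 2 32 5 11 12 17-2 30 6 21 1 22 3 5 47-6 8-15 14-16 32-14 15-1 30 8 11 0 9-4 6-7 10-28 0-10-4-9-5-5-13-6-10-42z"/><path data-sink="290 392" data-exterior="0" d="M246 267l-4 1 2 10-4 16-28 15 2 3-3 17 1 40 2 6 17 8 7 6 13 29 7 8 16 9 4 9 3 28 5 10 13 0 22-13 26-5 10-4 18-23 6-13 0-7-5-10-1-13-21-53-7-8-17-9-10-19-9-10-38-19z"/><path data-sink="412 339" data-exterior="0" d="M420 292l-36 12-15-10-9 8-8 15-8 7-11 2 14 7 7 8 21 53 3 17 4 9 10 7 38 6 21 11 13-30 0-103-13-7-18-5z"/><path data-sink="427 452" data-exterior="0" d="M382 419l-6 20 14 26 6 17 68-1-1-33-33-15-38-6z"/><path data-sink="36 185" data-exterior="0" d="M17 140l-1 71 26 6 19 1 12 6 9-16 12-9-9 2-11-4-21-21-19-13-9-8z"/><path data-sink="463 269" data-exterior="1" d="M463 231l-19 17-7 21-2 19-5 9 21 7 12 6z"/>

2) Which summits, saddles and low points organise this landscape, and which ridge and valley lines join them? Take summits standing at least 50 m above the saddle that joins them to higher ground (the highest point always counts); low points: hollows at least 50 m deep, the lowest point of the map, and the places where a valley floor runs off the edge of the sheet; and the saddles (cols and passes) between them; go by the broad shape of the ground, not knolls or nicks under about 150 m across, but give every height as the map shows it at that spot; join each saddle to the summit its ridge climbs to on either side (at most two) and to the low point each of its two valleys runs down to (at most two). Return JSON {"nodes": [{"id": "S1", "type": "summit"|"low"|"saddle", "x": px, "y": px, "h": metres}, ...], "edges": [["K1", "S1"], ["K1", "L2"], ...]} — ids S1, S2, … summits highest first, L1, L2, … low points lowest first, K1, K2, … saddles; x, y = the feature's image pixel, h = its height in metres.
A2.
{"nodes": [
{"id": "S1", "type": "summit", "x": 381, "y": 417, "h": 2243},
{"id": "S2", "type": "summit", "x": 173, "y": 257, "h": 2220},
{"id": "S3", "type": "summit", "x": 340, "y": 143, "h": 2205},
{"id": "S4", "type": "summit", "x": 103, "y": 392, "h": 2160},
{"id": "S5", "type": "summit", "x": 22, "y": 35, "h": 2107},
{"id": "L1", "type": "low", "x": 157, "y": 434, "h": 1821},
{"id": "L2", "type": "low", "x": 403, "y": 197, "h": 1826},
{"id": "L3", "type": "low", "x": 56, "y": 142, "h": 1898},
{"id": "L4", "type": "low", "x": 158, "y": 35, "h": 1915},
{"id": "K1", "type": "saddle", "x": 264, "y": 150, "h": 2117},
{"id": "K2", "type": "saddle", "x": 371, "y": 101, "h": 2097},
{"id": "K3", "type": "saddle", "x": 152, "y": 326, "h": 2089},
{"id": "K4", "type": "saddle", "x": 316, "y": 234, "h": 1995},
{"id": "K5", "type": "saddle", "x": 143, "y": 86, "h": 1982},
{"id": "K6", "type": "saddle", "x": 399, "y": 298, "h": 1980},
{"id": "K7", "type": "saddle", "x": 384, "y": 214, "h": 1837}],
"edges": [["K1", "S2"], ["K1", "S3"], ["K1", "L1"], ["K1", "L4"], ["K2", "S2"], ["K2", "S3"], ["K2", "L2"], ["K3", "S2"], ["K3", "S4"], ["K3", "L1"], ["K3", "L3"], ["K4", "S2"], ["K4", "S3"], ["K4", "L1"], ["K4", "L2"], ["K5", "S2"], ["K5", "S5"], ["K5", "L3"], ["K5", "L4"], ["K6", "S1"], ["K6", "S2"], ["K6", "L1"], ["K6", "L2"], ["K7", "S1"], ["K7", "S3"], ["K7", "L2"]]}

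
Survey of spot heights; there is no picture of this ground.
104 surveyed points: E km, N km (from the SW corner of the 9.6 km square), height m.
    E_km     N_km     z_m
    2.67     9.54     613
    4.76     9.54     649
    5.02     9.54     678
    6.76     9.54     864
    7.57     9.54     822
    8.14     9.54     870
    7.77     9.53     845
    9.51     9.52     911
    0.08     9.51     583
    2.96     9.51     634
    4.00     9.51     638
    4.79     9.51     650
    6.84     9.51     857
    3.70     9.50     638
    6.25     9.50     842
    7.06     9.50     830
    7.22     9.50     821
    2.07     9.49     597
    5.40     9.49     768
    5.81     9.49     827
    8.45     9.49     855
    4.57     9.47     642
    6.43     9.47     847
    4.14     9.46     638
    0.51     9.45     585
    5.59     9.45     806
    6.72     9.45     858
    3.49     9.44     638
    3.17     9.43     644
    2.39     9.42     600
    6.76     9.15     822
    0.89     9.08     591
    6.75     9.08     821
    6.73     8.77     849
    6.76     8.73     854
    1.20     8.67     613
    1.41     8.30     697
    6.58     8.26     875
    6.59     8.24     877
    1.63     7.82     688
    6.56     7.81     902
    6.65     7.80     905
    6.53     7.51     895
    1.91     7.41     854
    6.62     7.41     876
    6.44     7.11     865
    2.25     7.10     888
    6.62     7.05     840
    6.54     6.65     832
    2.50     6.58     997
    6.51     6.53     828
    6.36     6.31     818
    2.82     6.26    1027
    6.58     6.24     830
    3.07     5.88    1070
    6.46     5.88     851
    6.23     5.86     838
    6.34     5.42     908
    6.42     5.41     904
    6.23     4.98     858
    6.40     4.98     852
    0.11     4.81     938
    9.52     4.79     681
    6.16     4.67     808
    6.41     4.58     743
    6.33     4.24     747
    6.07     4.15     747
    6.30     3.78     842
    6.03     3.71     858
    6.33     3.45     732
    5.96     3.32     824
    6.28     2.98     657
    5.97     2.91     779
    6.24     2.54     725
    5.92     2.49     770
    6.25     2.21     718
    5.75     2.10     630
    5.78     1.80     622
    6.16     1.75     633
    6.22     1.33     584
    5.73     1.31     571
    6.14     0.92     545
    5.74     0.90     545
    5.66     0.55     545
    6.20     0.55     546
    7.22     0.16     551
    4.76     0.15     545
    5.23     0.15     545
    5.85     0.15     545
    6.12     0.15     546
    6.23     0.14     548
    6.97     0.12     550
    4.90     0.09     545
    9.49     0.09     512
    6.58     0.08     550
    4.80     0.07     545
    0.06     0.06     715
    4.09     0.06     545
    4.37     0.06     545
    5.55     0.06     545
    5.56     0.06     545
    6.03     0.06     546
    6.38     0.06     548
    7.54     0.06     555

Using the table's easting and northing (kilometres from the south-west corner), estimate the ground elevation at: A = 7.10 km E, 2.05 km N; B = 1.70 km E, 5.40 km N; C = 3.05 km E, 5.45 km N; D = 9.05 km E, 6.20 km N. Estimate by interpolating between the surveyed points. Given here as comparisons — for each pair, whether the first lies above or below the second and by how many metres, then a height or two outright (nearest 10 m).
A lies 460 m below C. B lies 340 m above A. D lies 250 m below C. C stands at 1080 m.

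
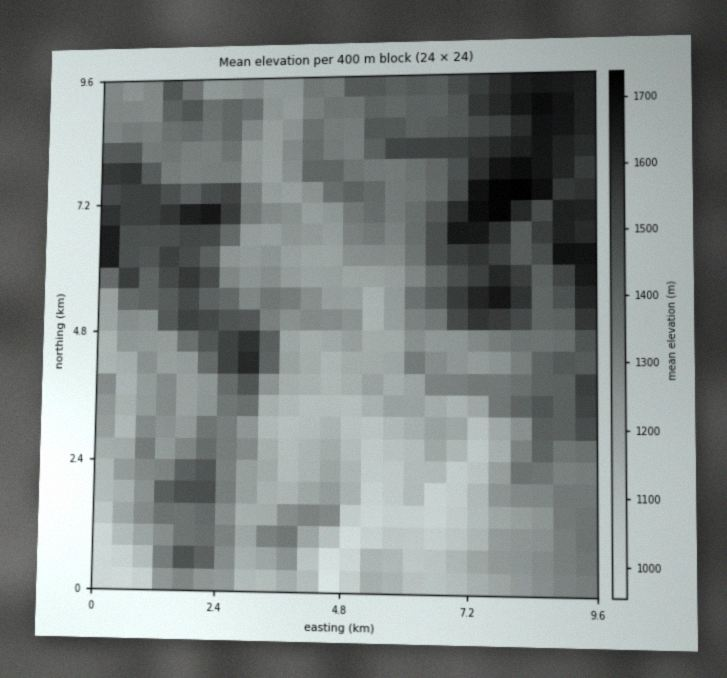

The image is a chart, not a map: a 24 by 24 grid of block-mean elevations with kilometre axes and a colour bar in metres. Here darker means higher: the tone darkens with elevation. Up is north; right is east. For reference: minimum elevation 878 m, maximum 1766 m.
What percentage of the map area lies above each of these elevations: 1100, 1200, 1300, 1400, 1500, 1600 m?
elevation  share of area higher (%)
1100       96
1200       86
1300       62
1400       36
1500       21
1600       9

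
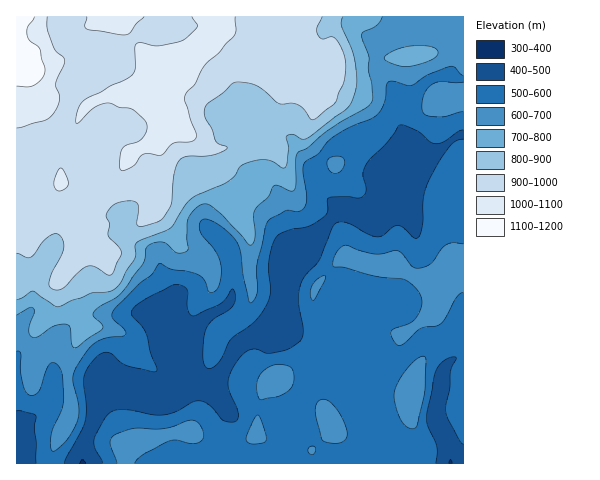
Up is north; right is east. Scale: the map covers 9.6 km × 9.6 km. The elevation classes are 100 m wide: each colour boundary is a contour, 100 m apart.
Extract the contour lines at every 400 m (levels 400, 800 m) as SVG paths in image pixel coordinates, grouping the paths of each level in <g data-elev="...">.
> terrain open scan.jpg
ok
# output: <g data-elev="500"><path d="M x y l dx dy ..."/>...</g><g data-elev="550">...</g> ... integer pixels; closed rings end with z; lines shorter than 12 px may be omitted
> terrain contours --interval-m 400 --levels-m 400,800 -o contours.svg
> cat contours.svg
<g data-elev="800"><path d="M17 300l16-9 21 14 5 2 32-14 21-3 8-6 7-14 7-11 2-4-1-9 1-3 35-15 15-24 7-7 34-15 8-6 6-10 7-4 18-2 7 2 8 6 4 0 2-4 1-14-2-12 1-2 6-2 8 5 6-1 38-28 8-11 4-15-1-17-4-17-11-24 2-9"/></g>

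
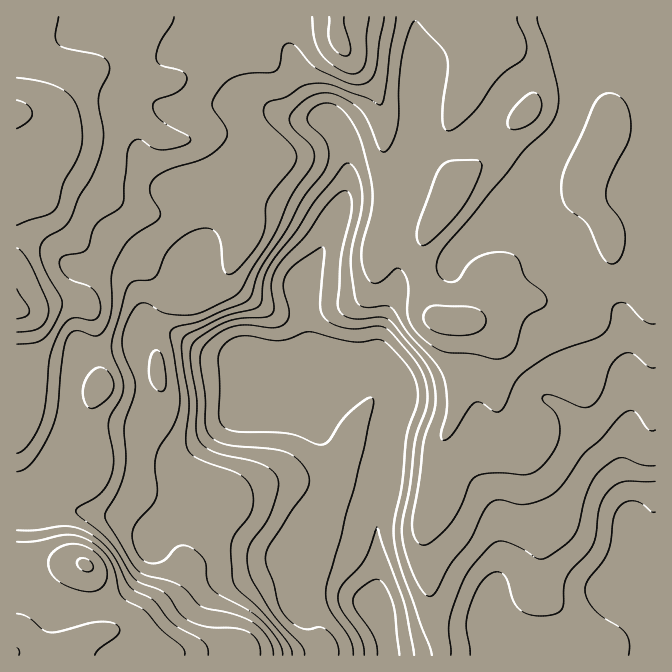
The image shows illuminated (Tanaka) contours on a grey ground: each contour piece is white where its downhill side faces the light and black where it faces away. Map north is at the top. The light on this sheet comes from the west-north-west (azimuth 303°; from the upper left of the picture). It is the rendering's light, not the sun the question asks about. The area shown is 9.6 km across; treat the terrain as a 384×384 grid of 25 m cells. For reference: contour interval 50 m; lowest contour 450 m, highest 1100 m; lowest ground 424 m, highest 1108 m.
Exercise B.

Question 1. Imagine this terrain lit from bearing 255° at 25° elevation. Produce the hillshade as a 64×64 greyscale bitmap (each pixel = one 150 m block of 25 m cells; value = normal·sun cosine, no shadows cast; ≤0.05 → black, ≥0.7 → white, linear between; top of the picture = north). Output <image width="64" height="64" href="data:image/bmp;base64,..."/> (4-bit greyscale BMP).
<image width="64" height="64" href="data:image/bmp;base64,Qk12CAAAAAAAAHYAAAAoAAAAQAAAAEAAAAABAAQAAAAAAAAIAAATCwAAEwsAABAAAAAAAAAAAAAAABEREQAiIiIAMzMzAERERABVVVUAZmZmAHd3dwCIiIgAmZmZAKqqqgC7u7sAzMzMAN3d3QDu7u4A////AHd4iIiIiIiHZVZ4h0IBNXdTI2rN25ZVZ4mZmZmZmHd4d3iIiIiIiHZVVniGMAFGdkIkes3bhlVoiZmZmZmId3hmeImYiId2VEVXd2QQAlh1MjWL3tp1VXiZmZmZiId3eHd4iZmId2VDRWd2UgAUeHQiR5ve2nVWeJqqmZh3d3eIeIiZmYh2VDNGZ2VCATaYYyNom+7ZdVZ5q6qYh2Z3iImIiZmZh2VURFVmVUMjV5hTNXis/8l1VXmruphmZniJmZmZqql1Q0RFVVZVRERomFRGeK3/yXZVeau6h2VneJmZmZqrqWMRNVZmZmVUVWiIZVZ4vv64dlV4q7qHZmd4mZmZqruoMAA2d3d3ZURWeIh3Zni+/rh2Znirupd2Z3iJmZmqupUAAEeZiIdlRFZ4iId3Z779qHdmaJqqmHdmZ4iZiJqpYgACaJmYh2VVZoiIh3dnvv2od3ZnmqmYh2ZWeJl4iYYxACR4mZiHZmZmeIiHd2e+/ah3dmeamZmHZVV4mXeIdTIjVniZiIh3ZmZniId3Z779qHd2Z5mZmYdlRXmaiIh2VFZneIiJmYd2ZWeIiHdnrv24d3ZomZmZh2VFeaqIiId2Z3d3eImZiHZlZniId2et7sl3ZmiZmZiHZVZ5qpmZmYdmZ4d3iZmIdmZmd4h3d5zuyYdmeJmZiIdlVnmZmZmqmGVXh3eJmYd2ZmZ3d3d3i+/ah3d4mpmId2ZniZmIiZqoZEZ3d4mYd2ZmZmZ3d3eL79qHd4mZmId3ZneJqnd4mqlkRXd3iId2ZmZmZniHd3rv64eImZmYh3dneJqqdmeauWQ1d3d3ZmZmZ2ZmeIh2et/rmImZmZiHd3d4mqpmVoq5ZDV3d2VUVmZ3ZmeJmHZ63+yYiZmYiId3d3iaqnZViqhURXiGUzRWd3d3d4mYdnnO7KiJmYiIh3d4d5qqdlV5qFRWeIZCI1d4iIiImZl3ec7tuIiZiIiHd4h3iql3VGmoZVZ4h0ETZ4iIiJmZmYd4ve3JiJmIeId4iHeJmXdUWallVnmXMRNomZmZmZmZh3is7tqImYd3iImYd4mZd1RZunVFeZYgE2iZmZmZmZmYd5vv64iZh2eImZh3eZmHVFm7hDR6hRAUaImZmZmZmZmHm+/rmJmHZ4mZmHd5mohkWLuEJIqDACR4iJmZmZmZmYic/+uZqYd3iZmId4mqiGRHqnMkmnIAJXiImZmZmZmZiK3/2pmph3eJmIiHiaqYdEeZdDWaYgE1eImZmZmZmZmKz//KmqmYd4iIiIiJqpl1Rpl0NpliEkV4iZmZmZmZmZvv/rqamYh3iIiIiImqmXQ2mXM2mWM0VWiZqpiJmqqZrf/9upmYh3eJmIiIiaqYYzeqYzaIdndlZ5q6iIm7upm//+yqmId3eImYiIeJqohTR6lSJYmZmHVnmqh2iszLmb7+ypmId3d4mYiHd4mqh1NXl0IliqqphmeIdUWKzMuprO25iId3d4iIiHd4mqp2RFeGQzWKqpmId2VDNYrMzLqazKl3iHiIiIh3eIiZmWVDVnZURpmZmZmHUyJGirzNypm7qHeIiIiId3eJmZmYZDNWd2VnmHiJmphSEkeavN3KiKuXeJmZiId3eJmpiIhTI2eIdniId4maqWMSRoq83tqIqpd4mpmId3eImqmIiEQ1eJh2eId3iZq6dCI2eazu2oiqlniZmIh3d4mrqYeIVVaJh3d4h3eImrqFMjVom97biKuXZ4mYiIiIiaupd4hmZ4h3d3iHeIiaupdCJFaL3tuIq6dmeJmIiIiJq6h3iXd4d3d3iIiIiJqql1QzRXnO65iruWVniJmZmZqqmHiJiIh2Z4iIiHd4iZmIdTNEaL7smJu6dlZ4mZmZmqmYeImZh2VniId3d3iIiYh2Q0RXre2omsuXVWiZmZqqmYh4iJmHZWeIdmZ3eIiZmYdURFac7aiKu6hlZ4mZmrqYh3iIiIdmZ3d2ZneIiJmZmGVVVoztqIm7qHZmeJmauph3eIiIh3Znd3ZneIiIiZmYdlVVe+2oibuph2ZniZq7mHd4iYiId2Z3ZniIiIiImZmHVVV73aiJq6mId2Z4mruod3iJiIiHZmZniZiIiIiZmYdVRHrdp3mqmYiHdniJu6l3d4iIiIdmZmeZmYh3eJmYdlRFet2neaqZiYh3Z4mruodniIiZh2VmeJmYiHd4iYdUREaL3adoqpmJmYh3eJu7l2Z3iIiGVWZ4mYh3d3eHdkRFZ5vdp2iqqYiZmYdnirunZneIiHZVZ3iId3d3d3dmVVZ5vN2mV6qpiImZmGV5u6hmd4iHdlVneIh3d3iHd3d2VorN3JVHm6mYiJmYZVirqGZ3d3d2Zmd4iIh3eIh3iIdni93LhEeaupiImZhlV6qoZnd3d3Znd3iJmHd4iIiZh3ib3KlkR5q7mHiJmHVXmph3d3d3d3d3eImYd3eIiZmIibzLhlNHmruod4iYZVeZmIeIiIiIiHd3iIh3eIiZmIibzcpkM0aKvKmHiIhlV4mYiIiIiIiIh3d3eIiImZmHeKzduFMzRorMuYiIh2VomZmZmIiIiIiIiHd3iImZmId5vdymQzNGm8upiIh2VWiZmZmZiHeIiIiYh3eImZmYh4m924ZEM0abupmYh2VVeJmZmpmHd4iImZmHd4iJmZmIibzKhlRDR6u6mIh3VVaJmZmqqXd3iImZmYd3eImZmZiJvMqGVUNHq7mIiHZVVomZmaqp"/>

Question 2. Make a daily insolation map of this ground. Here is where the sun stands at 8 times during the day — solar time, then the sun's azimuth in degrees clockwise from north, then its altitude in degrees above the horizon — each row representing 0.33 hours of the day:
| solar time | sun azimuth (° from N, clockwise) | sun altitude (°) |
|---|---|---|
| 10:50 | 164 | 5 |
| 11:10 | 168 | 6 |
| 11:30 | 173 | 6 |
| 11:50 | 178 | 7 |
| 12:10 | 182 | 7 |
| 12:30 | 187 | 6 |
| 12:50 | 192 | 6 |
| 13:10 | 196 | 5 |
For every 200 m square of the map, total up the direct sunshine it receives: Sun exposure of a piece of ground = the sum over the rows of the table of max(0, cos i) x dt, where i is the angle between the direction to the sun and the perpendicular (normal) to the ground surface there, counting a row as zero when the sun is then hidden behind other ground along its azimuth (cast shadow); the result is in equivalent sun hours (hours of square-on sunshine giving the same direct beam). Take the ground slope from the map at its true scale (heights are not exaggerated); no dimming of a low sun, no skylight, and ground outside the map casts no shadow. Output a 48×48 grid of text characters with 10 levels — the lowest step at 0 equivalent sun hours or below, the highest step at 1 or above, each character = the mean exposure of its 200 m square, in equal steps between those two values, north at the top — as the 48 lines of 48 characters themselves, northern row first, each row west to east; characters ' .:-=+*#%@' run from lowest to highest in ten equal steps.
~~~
---::::::-----:::-----::::----==--:::...:::::---
=-::::::--==-:::::--=---::-===+++-:::.. .::::--=
-:.....:-=-:::::::::-=++=::--==+=::-=-:..::::--=
    ...:--:  .:==+=--=*%#+=---:--:-===:..:::::--
    .:---::..-==++*+=+%@@@*---:::-==--:..::. ..:
    .:-----====--=++*#@@@@#=:::.:-=-::...:.   ..
.   .:::::-==-::---+*#%@@@*-::::-=--:..:-:.   .:
-::...::::... ..:...:::-+*+=-:::---:::-+=:. ..::
----:::---:.   .:.     .-====-::--::-=**=: .::::
---------==--====-:.   .-====-::-:::-+*+:. :==--
----==---=+*##*+===-:::-=====::::..:=+=:: .-==-:
:::-==---=+***+=---==+++++==-::. .:=++-:..:-=--:
:::-==----====--::-=+*##*=--:::. .=++-::::---:::
----==--:...::::::-=+*##+:::::..:=++-::::-=-:...
+++======::.::::..:=+**+-..::. :=**=::::-==:....
=+*+===++=====-:..:+***=. .::..=#*=:::::-==:::::
-=++=--====+++=-::+#%#+-. .:::=*#=:.  .:-==-::--
 :-==---=--==----+%@%*=:..:---++=.   .::--=-----
  .:---===-=-::-=#%%#+-::----==-.  ..:::::-===--
.    .:-++=-:::-+**+=-:::-===-:   :-::...::====-
:     .:+*+-:.:+*+-::-:::-++=:.    .::....:-==-:
...:-..-+*+=-=#@@%=..:::-+##=:      .:--:..:-=-:
+==*%*==++*#@@@@@@@+--=*#@@@#=:.....:-=--::::-==
@%##%%*=-::=@@@@@@@@#+*%@@@@@%#++++=---========+
%#*=-==:.. .-*#+==+*+--=**++%@@%##*+=--=+++++===
===-:.   ....:-:::::::::::--+%@#***+============
::--:    .:.......::::::::::-+#*====++*+==----==
.:-::....:-:... ...:::::::.::-==---===++==----==
::--:=*+=-=-:.    ..:::::..-::::---=-----=--====
-----=*+=-==-:      .:::..:-:. .:----::.:-====--
-===----:--==.       .:..:--:   :----::.:-====--
=++-::..::-=-          .::--:. :------::--=++==-
+*=.::..::--:          .:---:..-==-==---===+++++
#+:..:::::::.          .:--::.:---=========+++**
*-   .--::.::.     ....::--:...::-=+++++===++*#%
.     :-:..:.::...::--------...:--=+++++====+*##
       ...::..::::--==-----:..:--===+++==--=++==
            ...:-=----:----:..-==========-------
              .-----:::----::-=========--------=
              .. .:::::------====+++++=-====----
....               ..::--========++++==-=+*+=-::
::-===:             .::-=+++++===+++==--=+++=:::
:-=+*#+.            ..:-=+++++====+=------=--:::
::-==+=.             ....::-+++====---==-:..::::
 .::::.               .   .:-=====--==++=:.  .::
  .    ..                  :-===--:--++*+=:.  .:
     :---:.                :--=-:.::--===--::.::
:..::-----::...:::....:::..:----:::::::------::-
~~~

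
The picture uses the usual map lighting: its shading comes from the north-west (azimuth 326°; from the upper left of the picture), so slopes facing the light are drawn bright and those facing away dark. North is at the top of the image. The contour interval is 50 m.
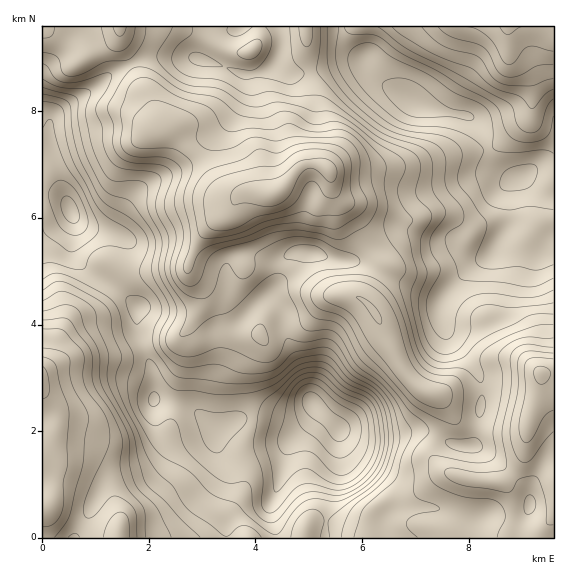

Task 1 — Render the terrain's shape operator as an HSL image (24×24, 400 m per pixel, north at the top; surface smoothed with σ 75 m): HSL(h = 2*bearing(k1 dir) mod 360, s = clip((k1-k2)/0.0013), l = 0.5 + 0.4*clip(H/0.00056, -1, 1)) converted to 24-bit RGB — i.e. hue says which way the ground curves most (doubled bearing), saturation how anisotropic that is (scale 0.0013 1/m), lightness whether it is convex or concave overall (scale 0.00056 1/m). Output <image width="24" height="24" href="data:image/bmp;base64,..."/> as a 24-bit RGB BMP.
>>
<image width="24" height="24" href="data:image/bmp;base64,Qk32BgAAAAAAADYAAAAoAAAAGAAAABgAAAABABgAAAAAAMAGAAATCwAAEwsAAAAAAAAAAAAAtdWWDYCQOGmZ9u/ViEe1SX2bdbu4klB+O0N/lPSMOA2EoDnX8s3DDzCBy6aPqXRjb1melKy+jbC6lmVwQ1xusIttRImh42yd7djcOmKUGU9Uv+mSuILUZXPDcDtVV4+UgJmz4clKCCMrPJSR8eDaQHn/oI37+9D1aH2zl4BJbEopglYnWlwsaJIoHow6gCxZzKFYq19tK2RtluZYW2dBcDpejH6vbqyqY01v1ZZ9KVOkEHljlu00H0ocDyQk30J++HCYt06QyW3Bts3ps7v3vs/zkSmSLbayoaZ6s4mHXFqRotFfRJOOQ1uMlZ9qfFdudEJwv8h5hFi1I15+x9CHOjtwGio/FyEu8JGBw5SyovLUdc/ejCmWpAVH67KEHIhwxa2FkpBmkXGPyOXCLXbIZSV2o6hfYUhlV2N21biHhIpDKmFSk8JrSDBdNCFAHxYp0e02tdNRyHMPSDsJEB8+hUqi9+zUPI6Vr8hobHSnodTBruXAOhlgfymgu5N8bThaZHZJs7JIxZVyOLt/MFF/ZRAuHx4UHiAv6NNbpH8XwcUjj+ikDS1rREeZ9+TUvFh3cOCYbbGpgdl6lS84MRIlLhEWrGEabU8+joJLfJEywq0cWKEUIhAjbBAfdEkrDyQYo8wtyfXP0/b4lMfKEhpULUxh4a18z3l3d3+9k4lOlZ84VCg4cUGXRw5syp1rX5qFlnOowIWv1auQwmk9Cg0pKkN715fBS5rUuvnYzP/nUmjl85LgXRl7LDNSzL9/3u/V4jyQ1rfQnYHIbWrGWA2nnguk1+O6eKW1U3SXlHic5t3S01frUi7IB0F4m6+9nMjKzP/NLdxUERoieiNMxm7cVXXqz/ztqMnmzI29sslxjTlMeotUFQM7corp8tneq2yoT2uodo3FyNu6kAm+4JzKFjNtUqt7ruWq3PrKQI6RFw8rTUEuYKorLZ1PxMlHhlQ0tFNO3o2Rk4bKlm2/DQwqKisT/5YGzpZuVp1mJ31FwXBZRBpa2Vt0i0m4SeKjruu20Ou8djZoDAsvV2uvvdTPTbzATbuhrICYzMCUnMqdnjBTgQUvXyJqUCdd8/VzXd9fWVKfw5hZGToqKEWnrcnr09X40+L4u+fbxyEonDA0FTQ6Jp5kbbNxm4xzTG1OeFBicuI3fBgyoh9DdJi6LxbZWjXs9e3WbMNsLzZl0bWxRFPBL8S2J7VudLEfe1MLoSEKzYZ3n7fSZlfWNqyZMnI4gFtNg3NMOmhDbqlfKDiJy53DsV9/IxMxMmsy7bhx/1pJLTMMOV4EdXkoMkIRLCQHWEYBMKocSLpHpsOBq39JOVNHlTlYSpczM1xerYZkTIJUQchhFQgrpj8HbzgWQCBAVJlDPII49LzD8db1qJngdVU7PVOEXm7Dj+GuQp9JNMo2THFB3G93OEaMPqOHv5vRJk2OqYZ8sYmsoUMzJQUu1Zteb7x3IXXOmKHSc3C+scmmv6Kg2mfT57buhtTcG3bXyY2Hw+HqjrvVPoSvabKdpYLPiqPLVIebVEKpd46wqVptth1pHwxKwdCTwsl+GkwpGFooVKltssSvrajMopvapafi+9DoDgku6vzCM6dii1pSb0ZTa5BMYIxGWmhAgUxHOE82Tlo8qEZcfjWTaTqoor+V4UtotodNGmU3DakfHOEoVY5Tk2JYTqJe42nkzbn/1/TqsW3RTmnIlI3bsqzWkHC1jmGfbkyGjUJPR1goKV8pIyB2eWeghbimr4/Y79vwmqXdZdW1T51jP4p7c7S1b4e8Ma5wfc2r2Hui49TqTm3eaHfQwILczoHgr4nSgyPI2zCqy3mHLd6DEBMziWyotY1vR6dsvM2rq6e8oKLIjKTAR5WSPKt2hEJ3rdOWK1UpgNg7wclsaUFKS0YtOS4be0sYZzETKQ0Yp2BS3se8pd6RNS0SAFoFJ9SFvo3Ko7p2h9Sacq3PtYfNn5zENzd9Valnq7FNpz9eneJodFxEZi81Vh8hSSQieUUufy0iVTouZ5kiftEg5oJAw6Ptv+++AFMeDGMdweK0ktKDM0s/bGQ+nUkcMx4JVowjVCcgpsUmnM1IXDlIcCRHeDpGWi0saUIuca1eW1HE4cjDcdClsFybJK5xsuTb03HuTtkcHZUAi3IVKicUPCsU1BSJ+cL1Fb+IbiaK3/eQU407PSIkRyMyix87slSmi8DGdayLMFJl3Oi2i2SunFSYi7nFUIJxcDJ99+vUSaHBpGurXly0WcTaPrCSM72S9onPLQxy+P3OMh972hSpOythfL+nerTIrmicobCFQnq3rNeOoVKbcbe1"/>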